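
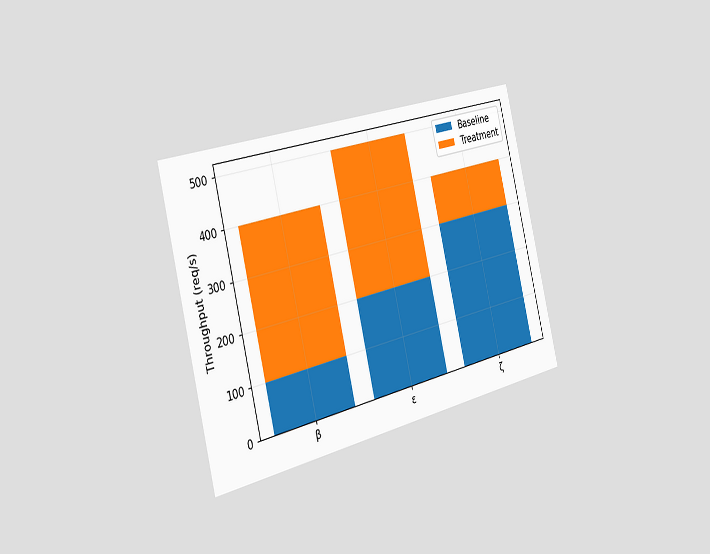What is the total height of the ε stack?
The chart is tilted about 14° counter-clockwise and viewed slightly from the left. The ε stack's top reaches 500req/s on the y-axis.

500req/s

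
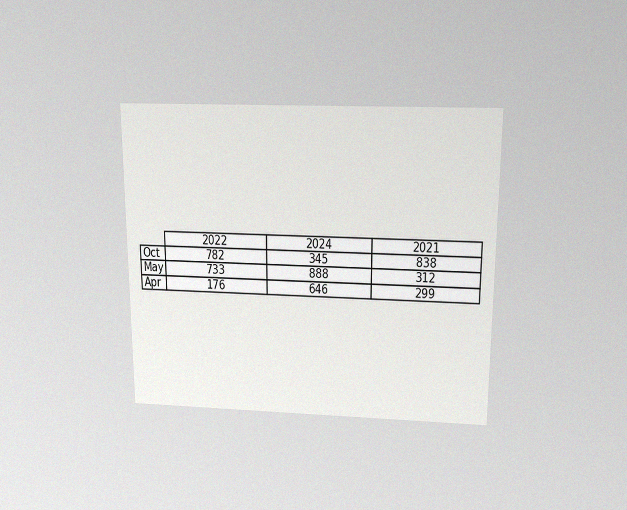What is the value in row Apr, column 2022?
176

The chart is viewed slightly from above, with some photo noise. The (Apr, 2022) cell reads 176.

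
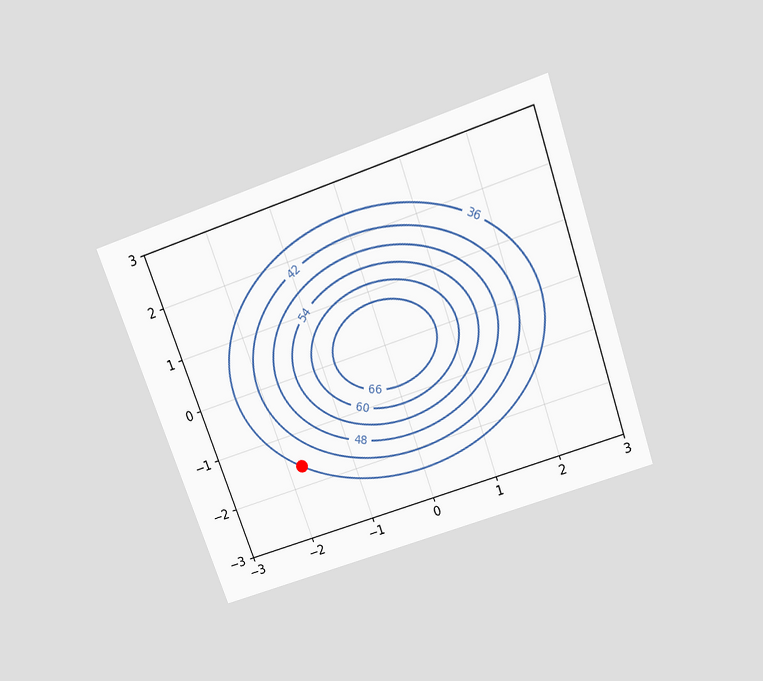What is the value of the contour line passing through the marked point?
36

The chart is tilted about 19° counter-clockwise and viewed slightly from above. The marked point sits on the contour labelled 36.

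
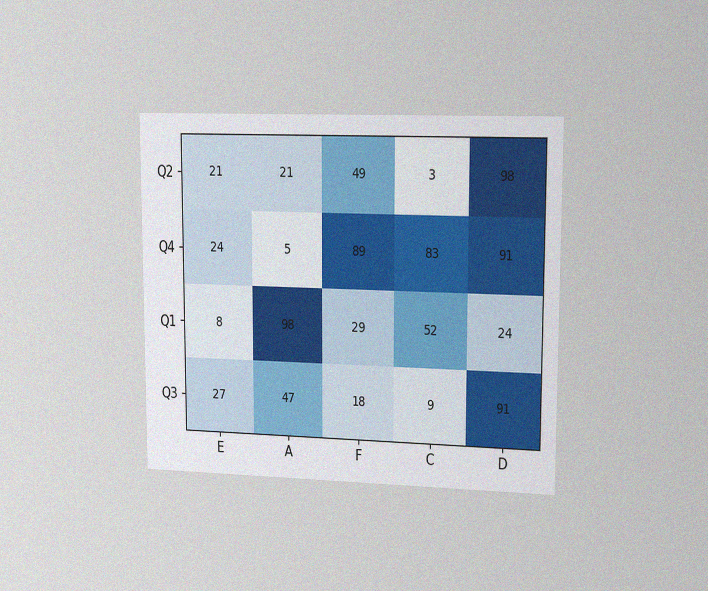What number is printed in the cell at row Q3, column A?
47

The chart is viewed slightly from the right, with some photo noise. The (Q3, A) cell reads 47.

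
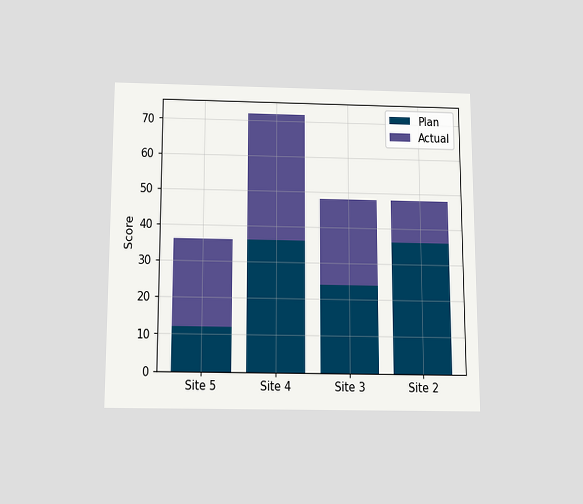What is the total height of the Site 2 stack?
48

The chart is viewed slightly from below. The Site 2 stack's top reaches 48 on the y-axis.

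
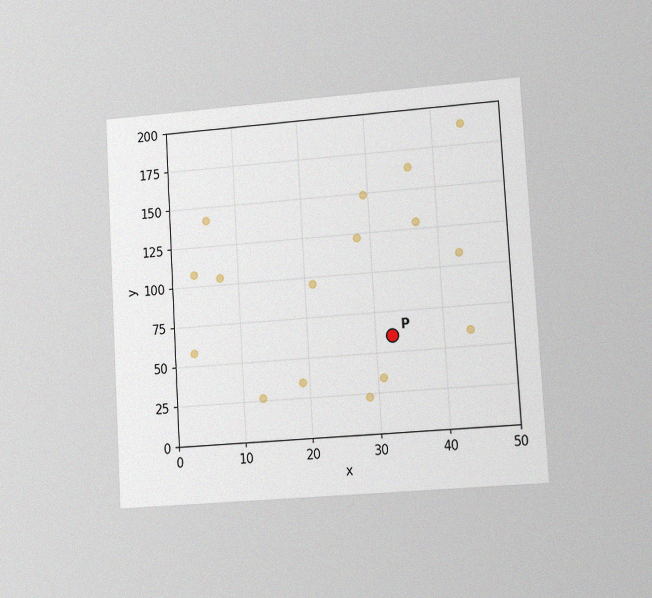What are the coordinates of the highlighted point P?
The chart is tilted about 3° counter-clockwise and viewed slightly from the right, with some photo noise. Following the gridlines from P to each axis, P sits at (32.5, 60).

(32.5, 60)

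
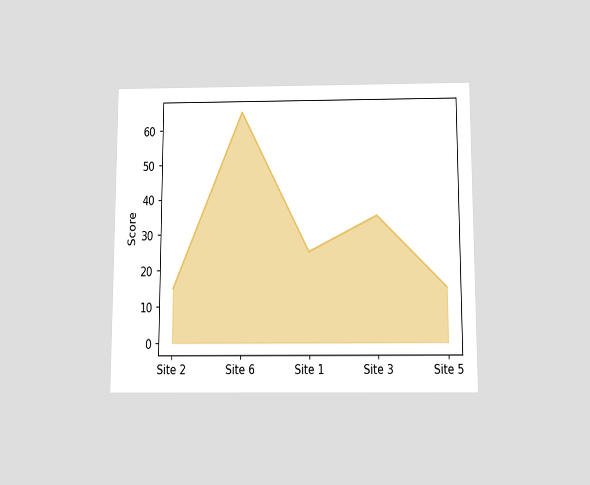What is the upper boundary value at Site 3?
35

The chart is viewed slightly from below. At Site 3 the upper boundary is at 35.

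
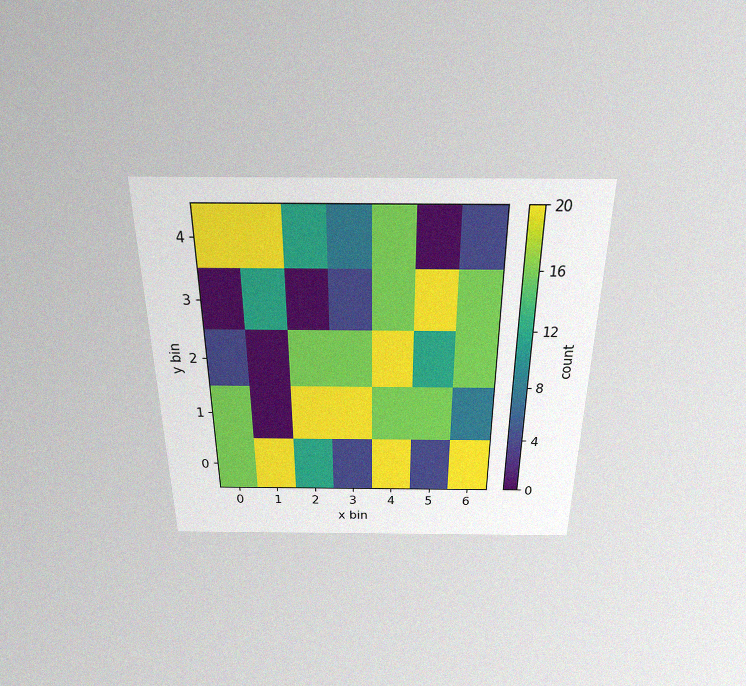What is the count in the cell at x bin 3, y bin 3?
The chart is viewed slightly from above, with some photo noise. Matching the cell (3, 3) against the colorbar gives 4.

4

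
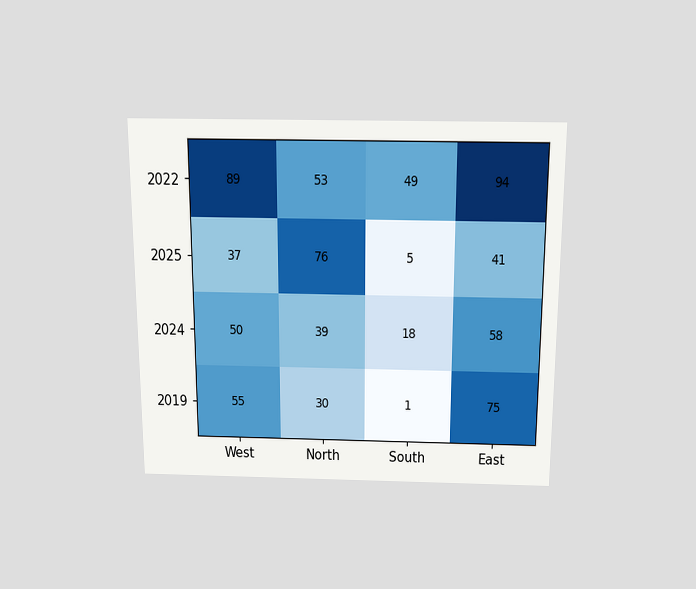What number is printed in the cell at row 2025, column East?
The chart is viewed slightly from above. The (2025, East) cell reads 41.

41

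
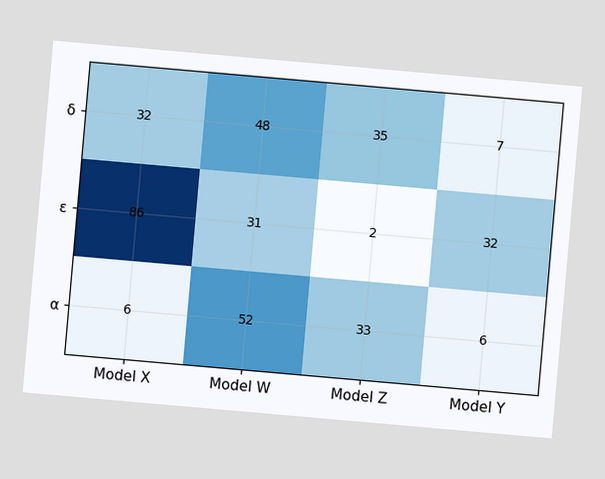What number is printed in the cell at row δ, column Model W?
The chart is tilted about 5° clockwise. The (δ, Model W) cell reads 48.

48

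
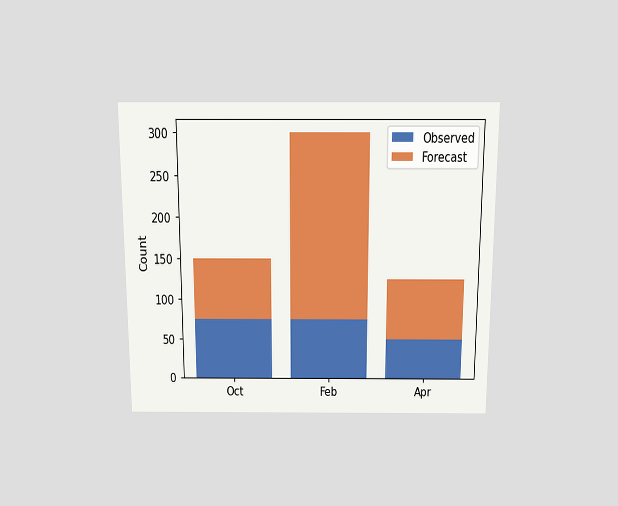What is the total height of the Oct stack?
The chart is viewed slightly from above. The Oct stack's top reaches 150 on the y-axis.

150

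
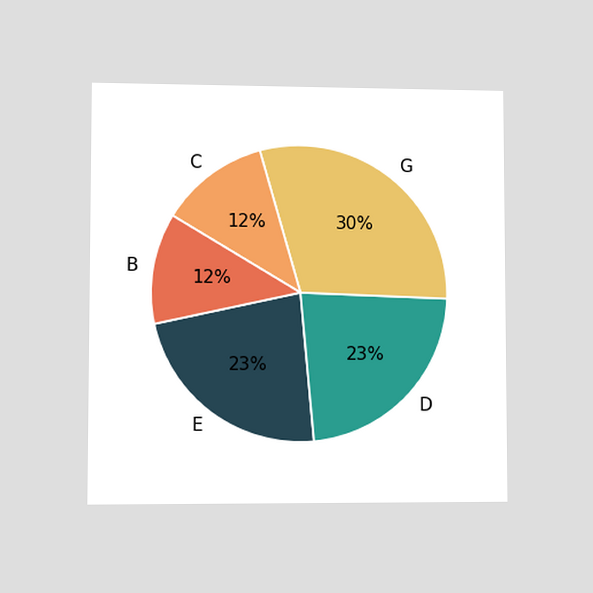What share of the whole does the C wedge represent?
The chart is viewed at a slight angle. The C slice takes up 12% of the pie.

12%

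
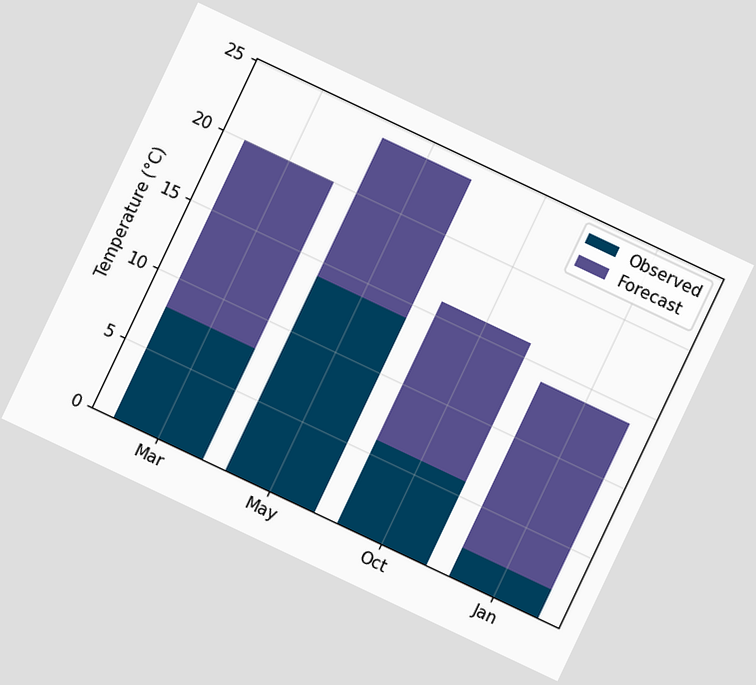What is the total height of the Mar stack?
The chart is tilted about 25° clockwise. The Mar stack's top reaches 20°C on the y-axis.

20°C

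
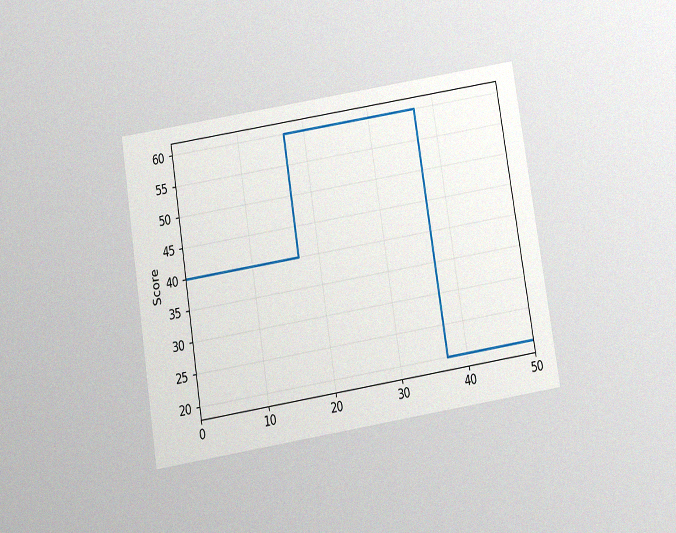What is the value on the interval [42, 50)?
20

The chart is tilted about 9° counter-clockwise and viewed slightly from below, with some photo noise. On [42, 50) the step sits at 20.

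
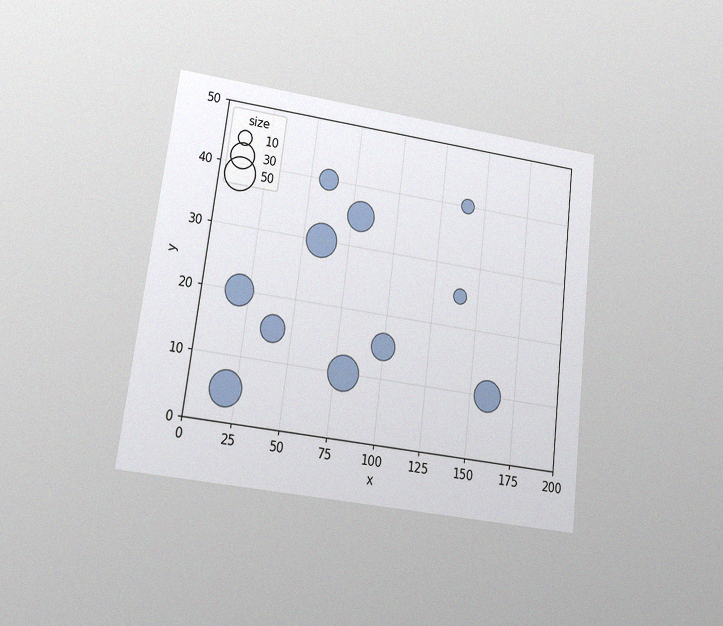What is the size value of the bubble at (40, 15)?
30

The chart is tilted about 7° clockwise and viewed at a slight angle, with some photo noise. Matching the bubble at (40, 15) against the size legend gives 30.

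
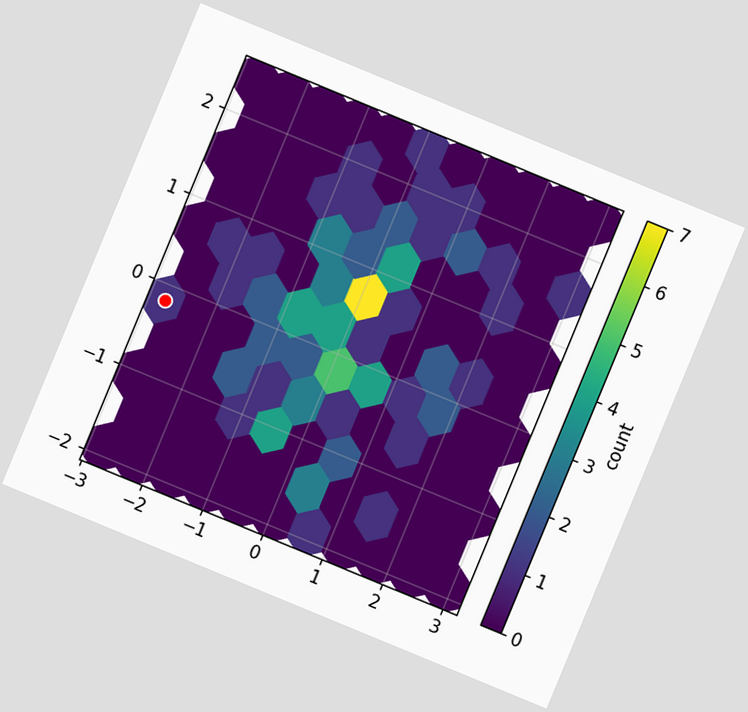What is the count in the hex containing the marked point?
1

The chart is tilted about 22° clockwise. The marked hex reads 1 on the colorbar.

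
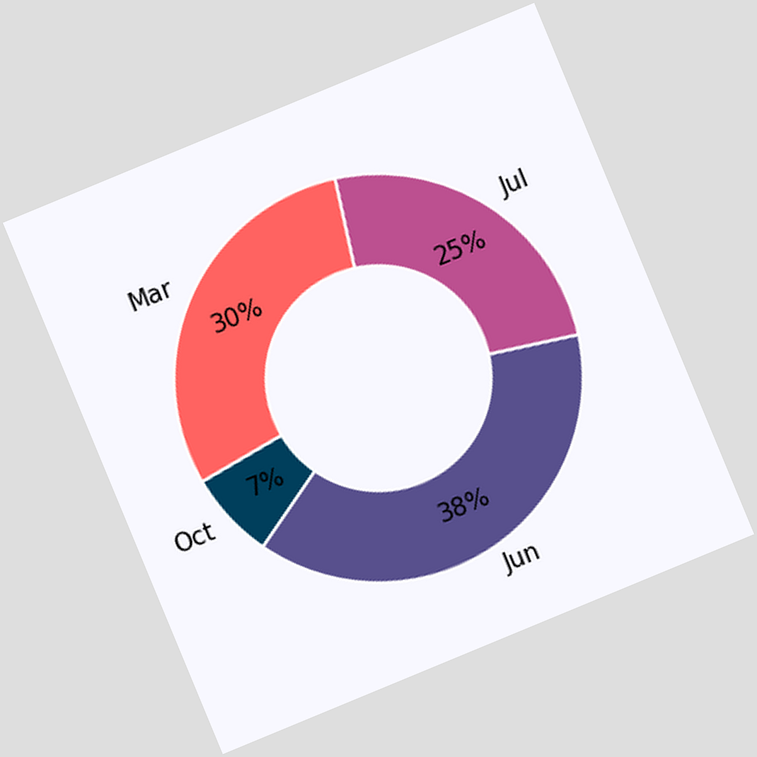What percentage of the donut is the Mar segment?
The chart is tilted about 22° counter-clockwise. The Mar segment takes up 30% of the ring.

30%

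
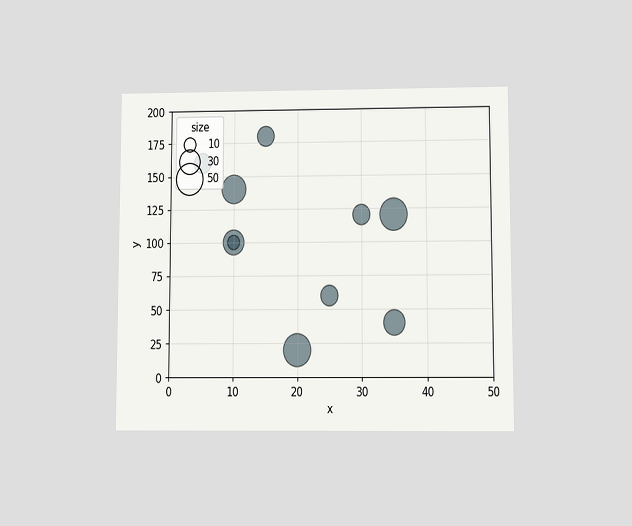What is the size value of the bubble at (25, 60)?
20

The chart is viewed slightly from below. Matching the bubble at (25, 60) against the size legend gives 20.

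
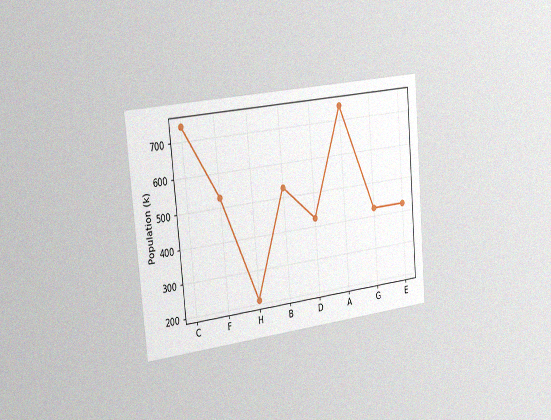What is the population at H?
The chart is tilted about 5° counter-clockwise and viewed slightly from the left, with some photo noise. At H, the line is at 212k.

212k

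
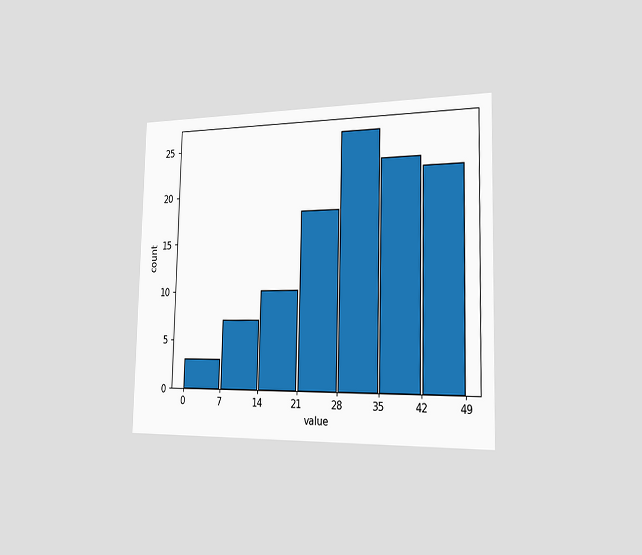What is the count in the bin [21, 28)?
The chart is viewed slightly from the right. The [21, 28) bin has height 18.

18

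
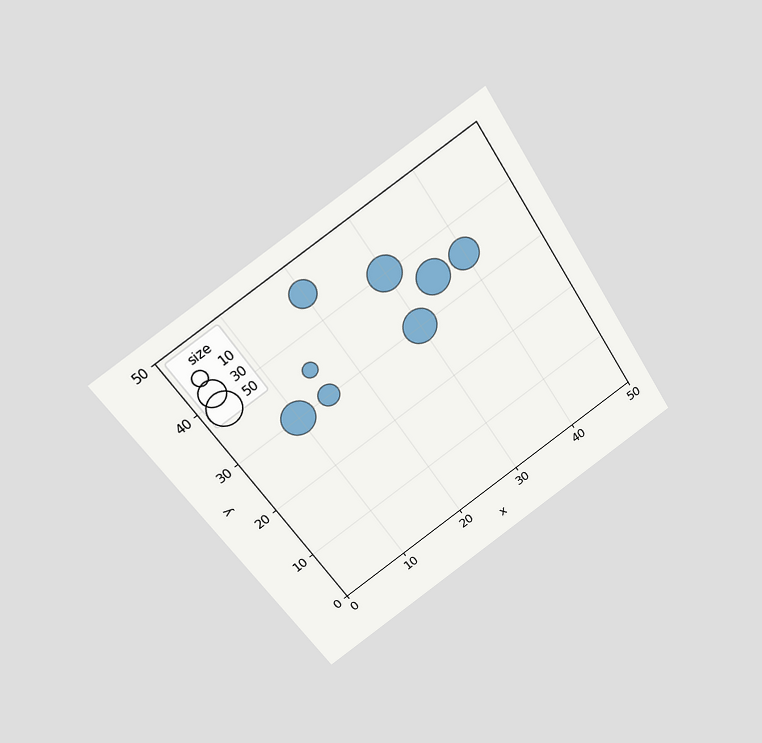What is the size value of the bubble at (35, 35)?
The chart is tilted about 34° counter-clockwise and viewed slightly from above. Matching the bubble at (35, 35) against the size legend gives 50.

50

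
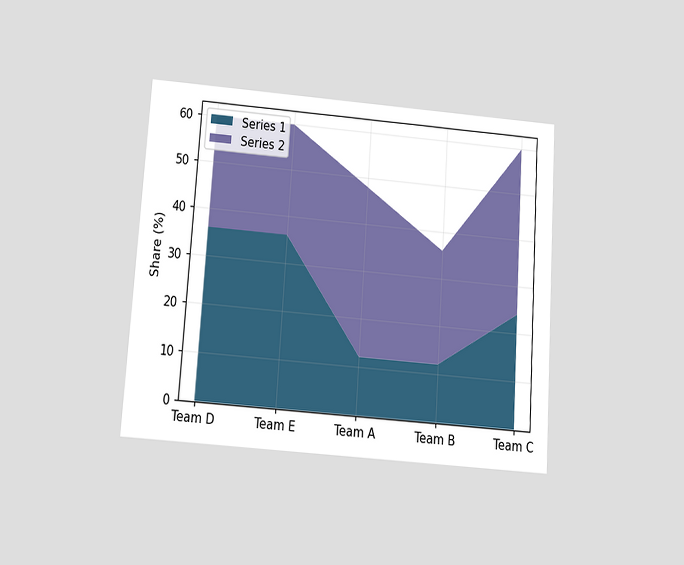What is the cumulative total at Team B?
The chart is tilted about 4° clockwise and viewed slightly from below. The stacked total at Team B reaches 36%.

36%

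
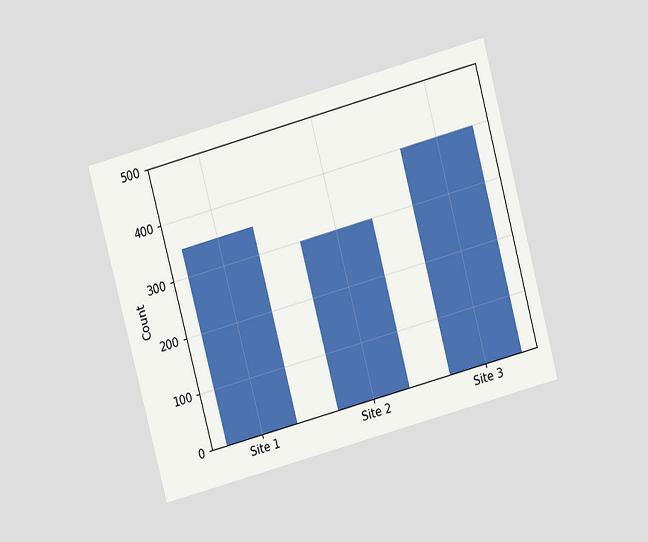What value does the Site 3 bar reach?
400

The chart is tilted about 15° counter-clockwise and viewed at a slight angle. Reading along the chart's y-axis, the Site 3 bar reaches 400.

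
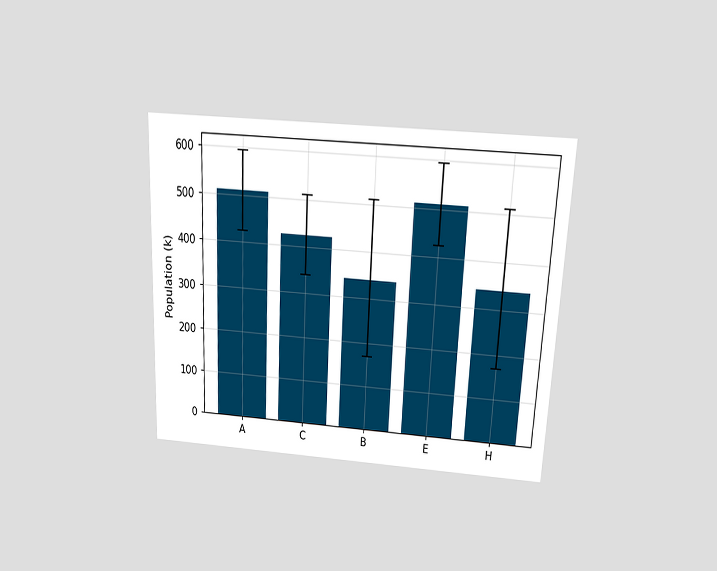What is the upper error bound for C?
510k

The chart is tilted about 3° clockwise and viewed slightly from above. The C bar's upper whisker reaches 510k.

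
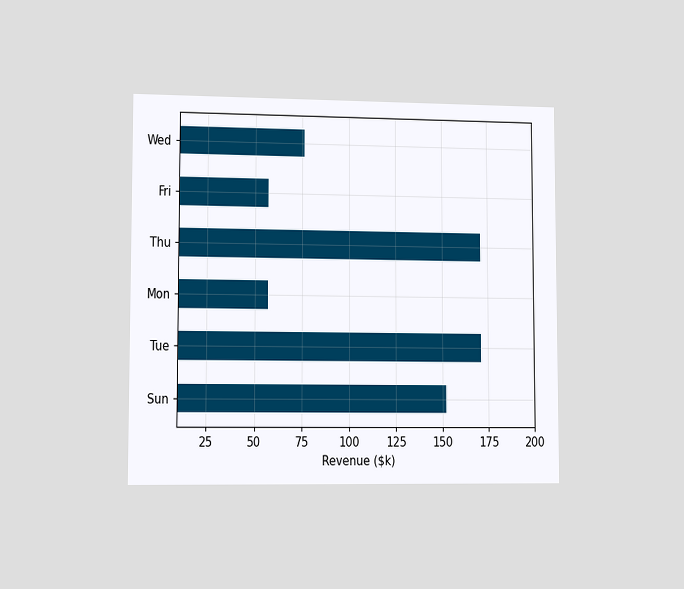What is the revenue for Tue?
The chart is viewed slightly from the left. Reading along the chart's x-axis, the Tue bar reaches $171k.

$171k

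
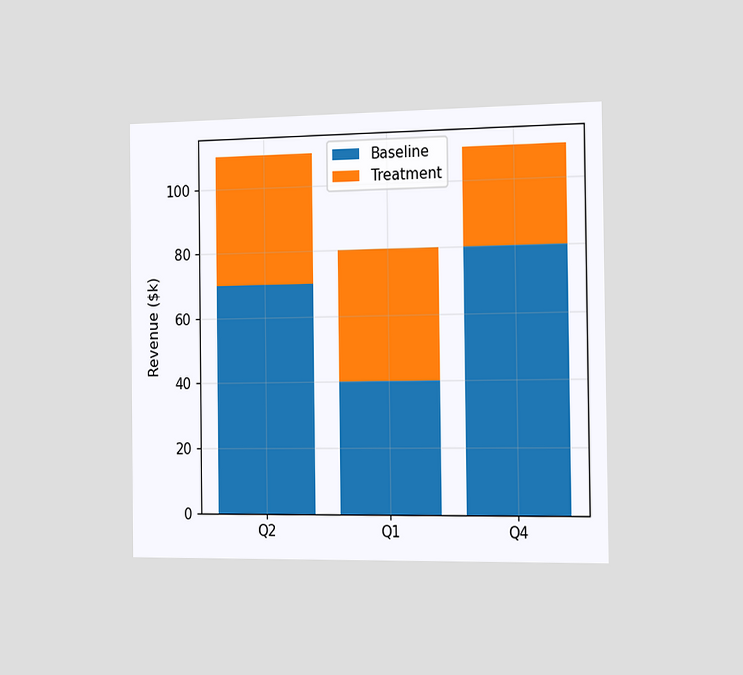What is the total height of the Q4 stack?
The chart is viewed slightly from the right. The Q4 stack's top reaches $110k on the y-axis.

$110k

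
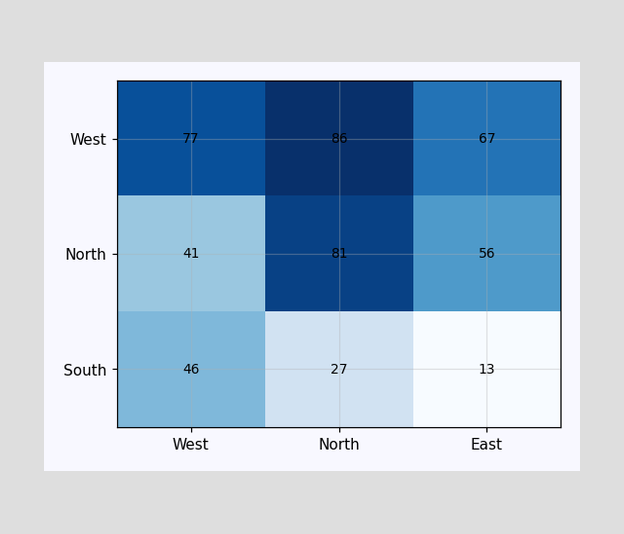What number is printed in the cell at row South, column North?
27

The (South, North) cell reads 27.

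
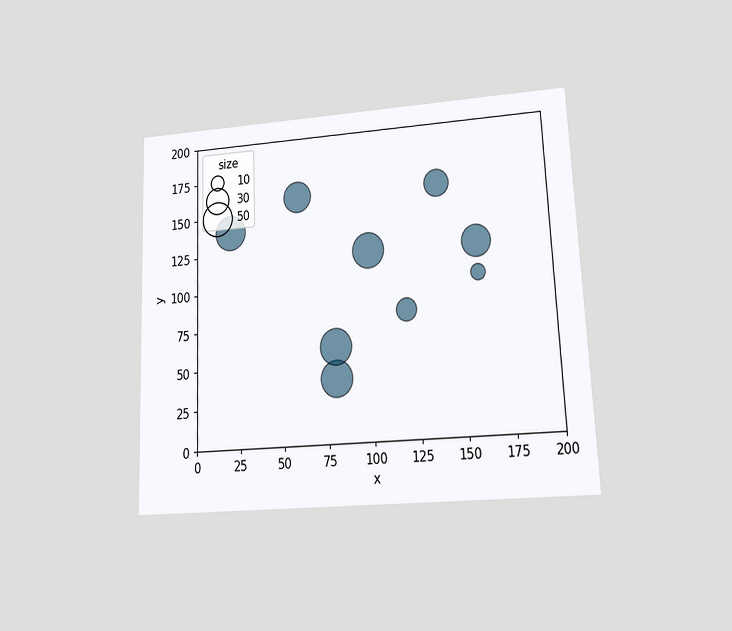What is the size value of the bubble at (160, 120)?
The chart is tilted about 2° counter-clockwise and viewed at a slight angle. Matching the bubble at (160, 120) against the size legend gives 40.

40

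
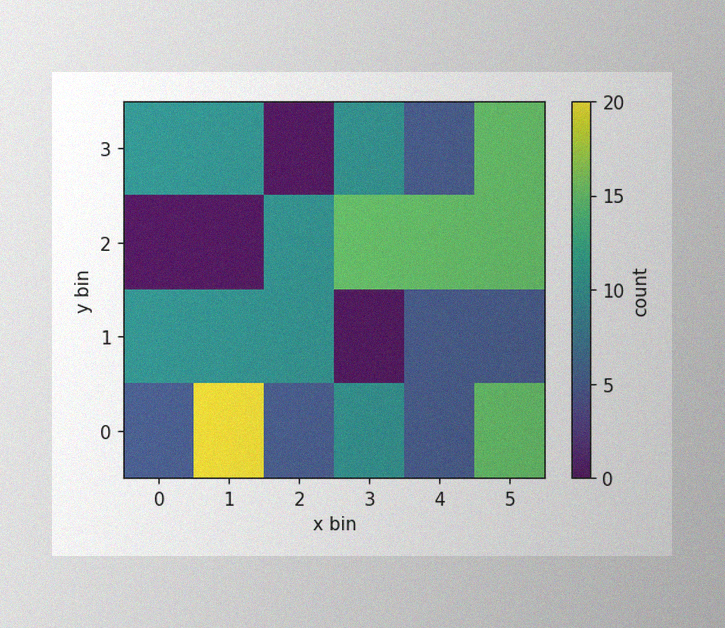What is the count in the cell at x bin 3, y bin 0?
The image has some photo noise and uneven lighting. Matching the cell (3, 0) against the colorbar gives 10.

10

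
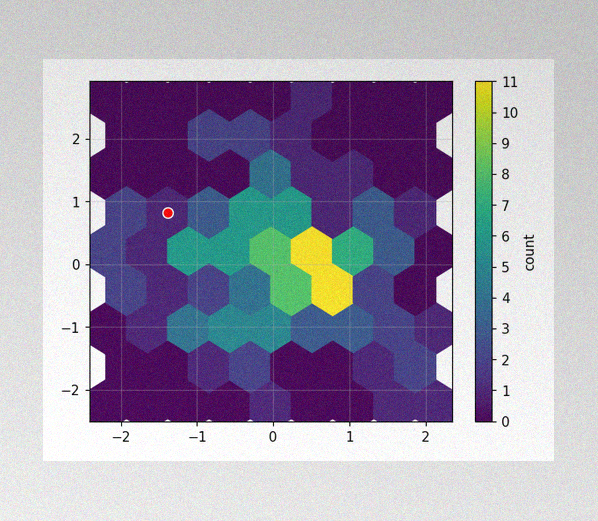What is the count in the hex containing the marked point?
The image has some photo noise and uneven lighting. The marked hex reads 1 on the colorbar.

1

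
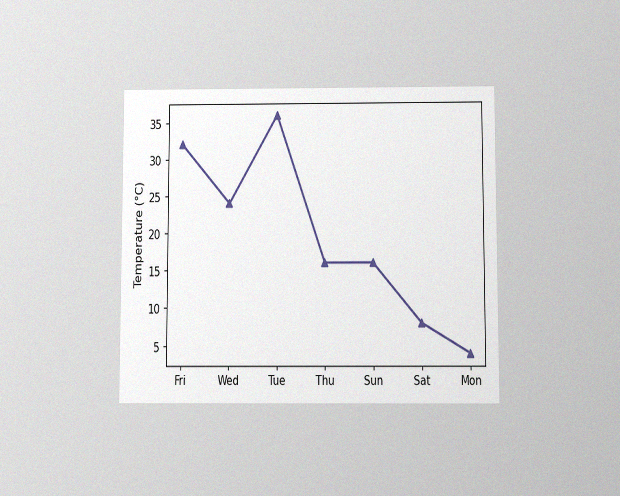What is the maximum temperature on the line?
The chart is viewed slightly from below, with some photo noise. The highest point is at Tue, and reading across to the y-axis gives 36°C.

36°C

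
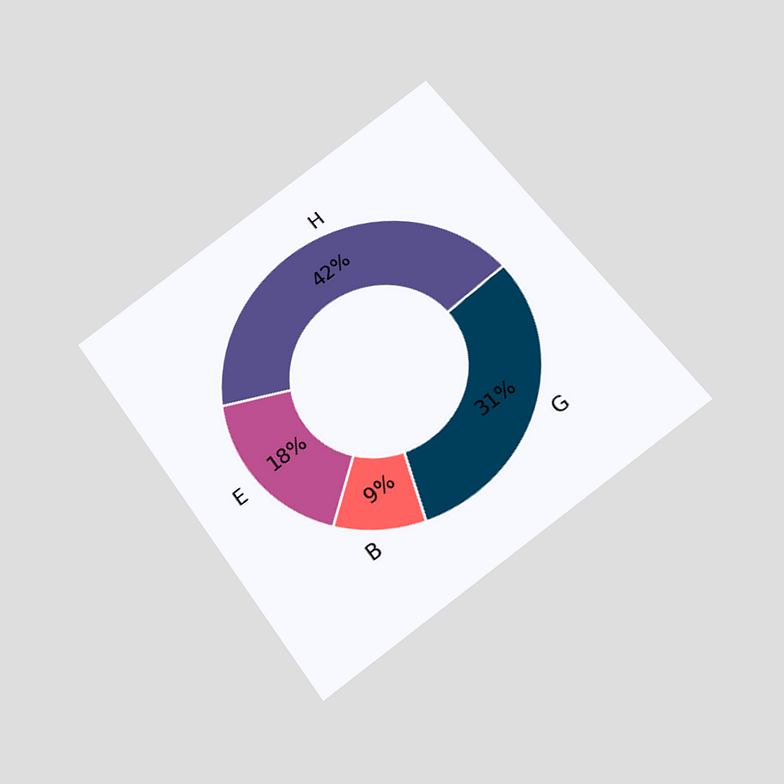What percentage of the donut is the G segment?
31%

The chart is tilted about 36° counter-clockwise and viewed slightly from below. The G segment takes up 31% of the ring.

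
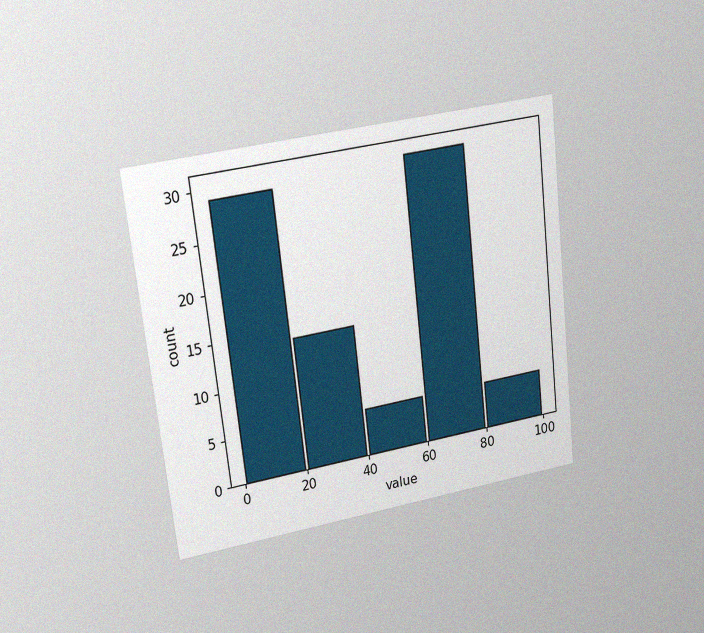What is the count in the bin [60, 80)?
30

The chart is tilted about 7° counter-clockwise and viewed at a slight angle, with some photo noise. The [60, 80) bin has height 30.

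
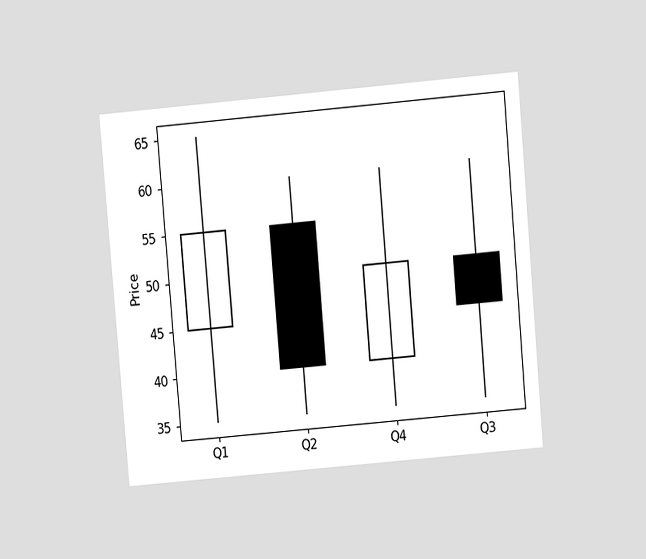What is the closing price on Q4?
50

The chart is tilted about 5° counter-clockwise and viewed at a slight angle. The Q4 candle closes at 50.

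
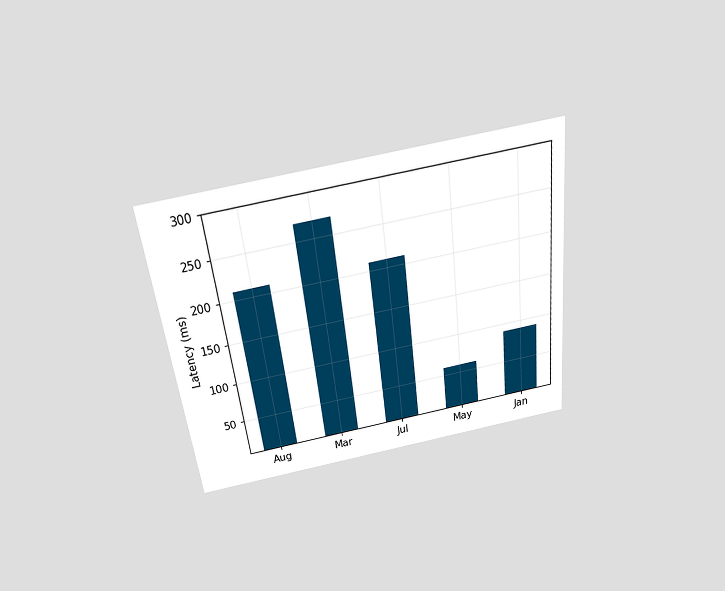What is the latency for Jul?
The chart is tilted about 7° counter-clockwise and viewed slightly from above. Reading along the chart's y-axis, the Jul bar reaches 210ms.

210ms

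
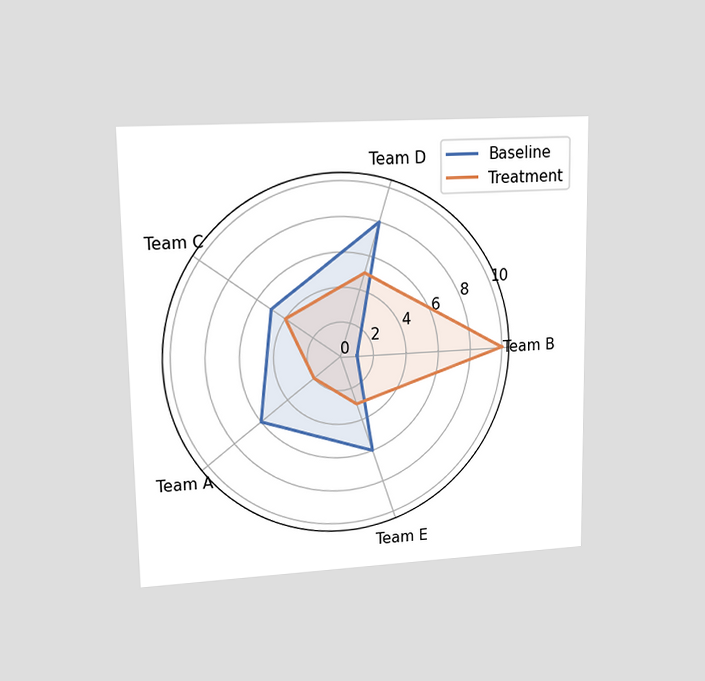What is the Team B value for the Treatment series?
The chart is viewed at a slight angle. On the Team B axis, Treatment reaches 10.

10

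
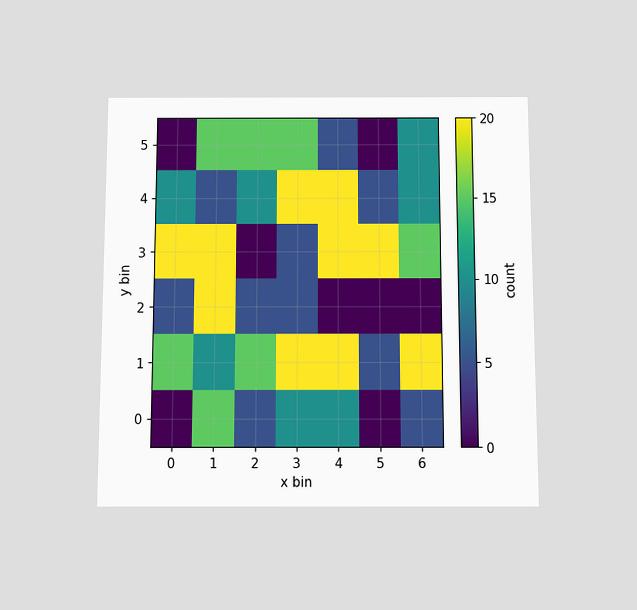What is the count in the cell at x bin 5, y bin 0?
0

The chart is viewed slightly from below. Matching the cell (5, 0) against the colorbar gives 0.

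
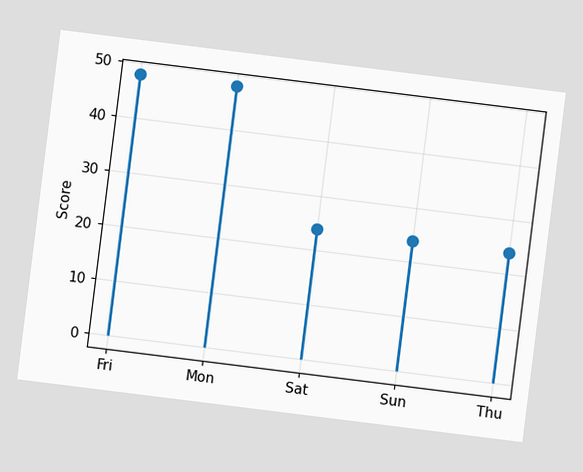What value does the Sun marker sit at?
24

The chart is tilted about 7° clockwise. The Sun marker sits at 24.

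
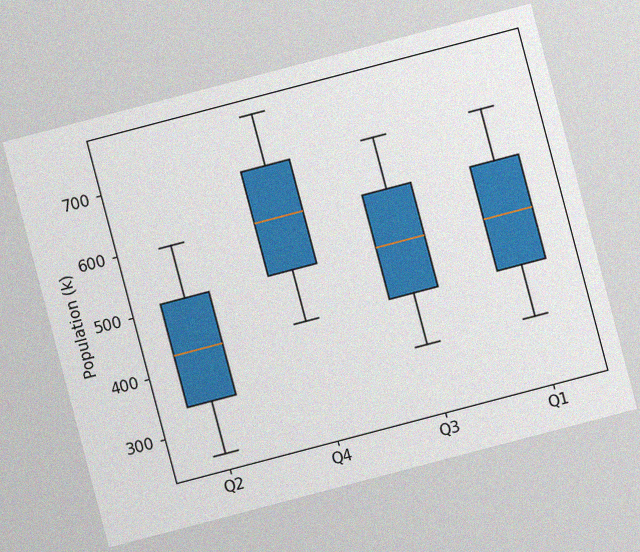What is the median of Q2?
The chart is tilted about 15° counter-clockwise, with some photo noise. The median line in the Q2 box sits at 425k.

425k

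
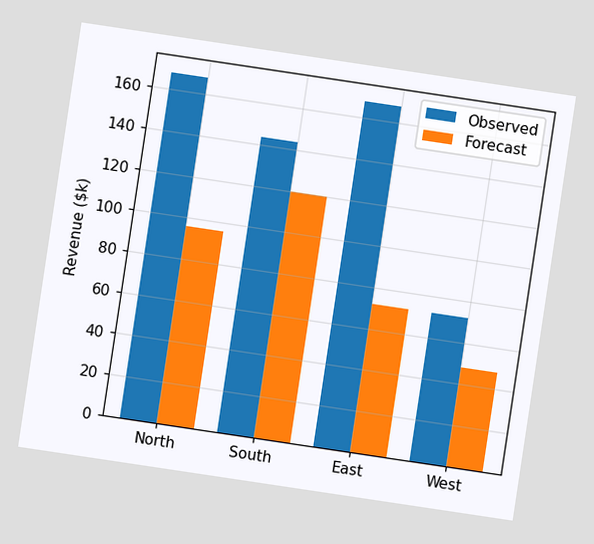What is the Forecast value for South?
$120k

The chart is tilted about 9° clockwise. The Forecast bar at South reaches $120k on the y-axis.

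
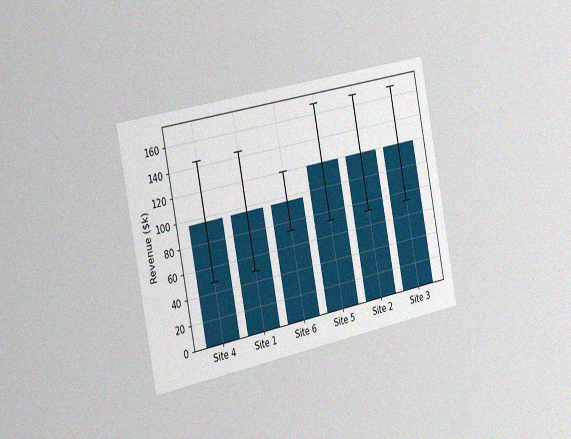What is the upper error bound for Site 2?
$168k

The chart is tilted about 11° counter-clockwise and viewed slightly from the left, with some photo noise. The Site 2 bar's upper whisker reaches $168k.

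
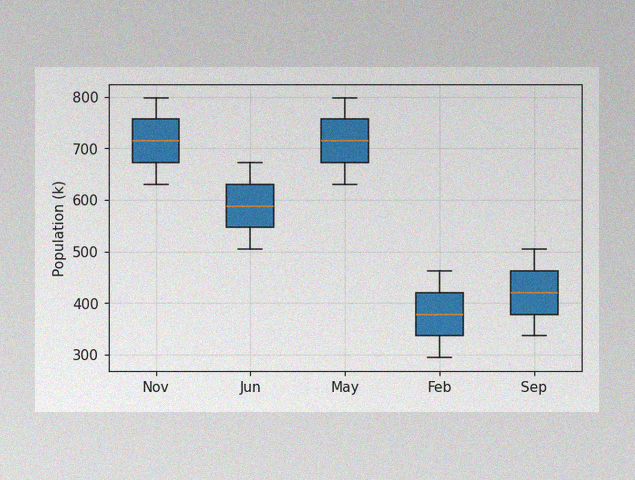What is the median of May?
714k

The image has some photo noise and uneven lighting. The median line in the May box sits at 714k.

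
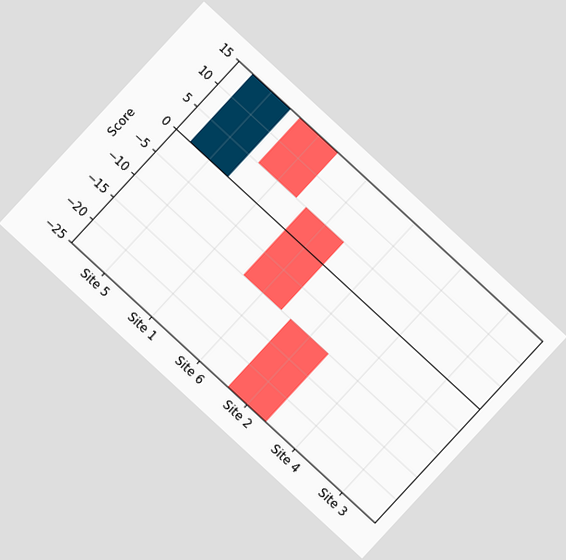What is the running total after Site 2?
The chart is tilted about 43° clockwise. After Site 2 the running total reaches -25.

-25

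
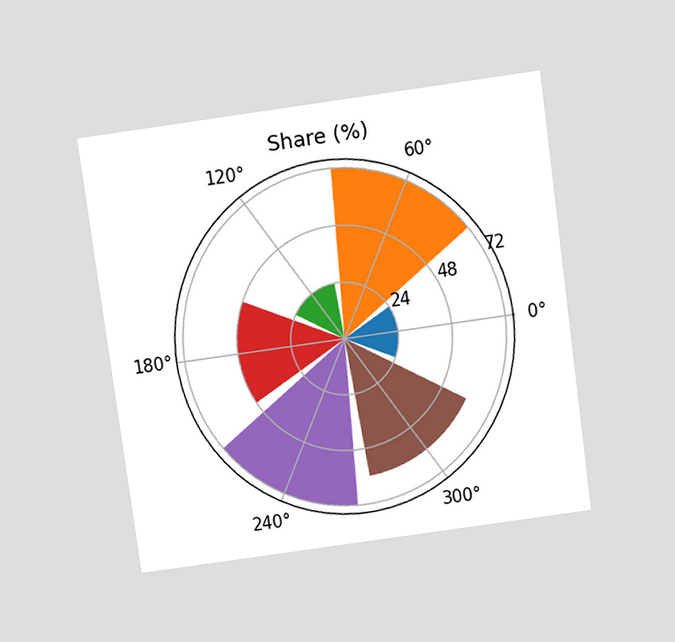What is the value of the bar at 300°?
The chart is tilted about 8° counter-clockwise and viewed slightly from above. The bar at 300° reaches 60% on the radial axis.

60%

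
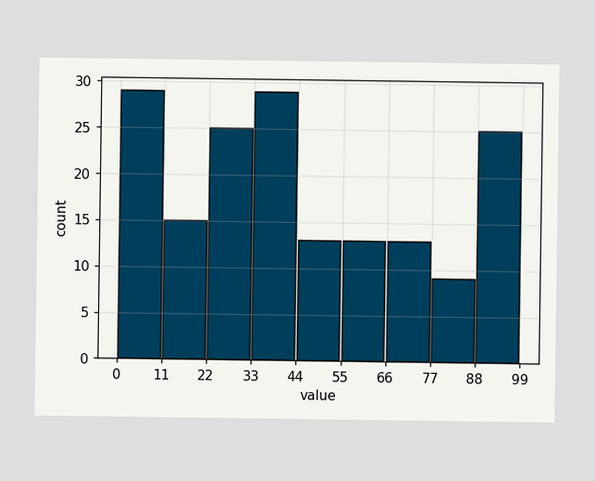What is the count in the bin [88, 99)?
The [88, 99) bin has height 25.

25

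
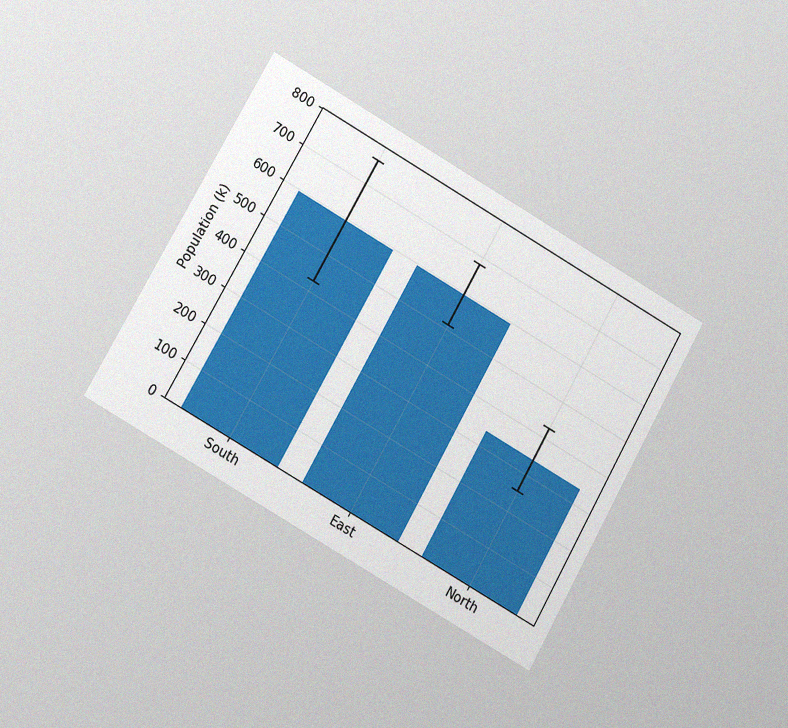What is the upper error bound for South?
765k

The chart is tilted about 30° clockwise and viewed at a slight angle, with some photo noise. The South bar's upper whisker reaches 765k.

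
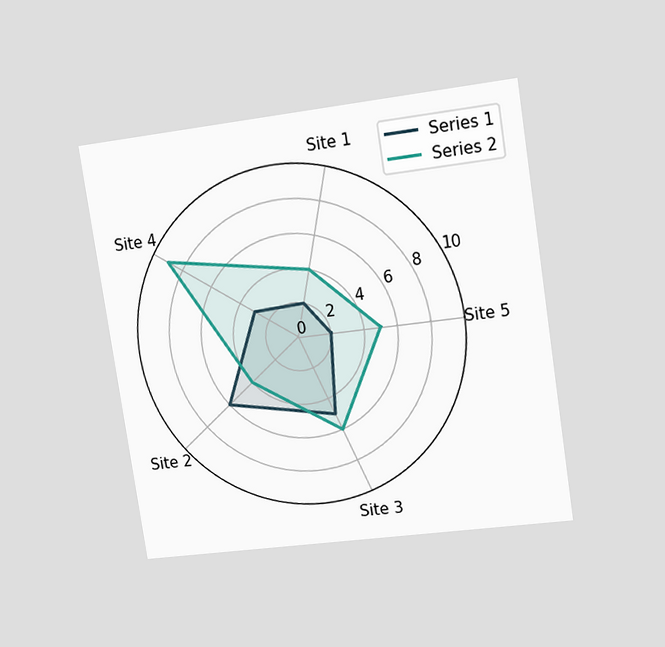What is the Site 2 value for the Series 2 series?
4

The chart is tilted about 9° counter-clockwise and viewed at a slight angle. On the Site 2 axis, Series 2 reaches 4.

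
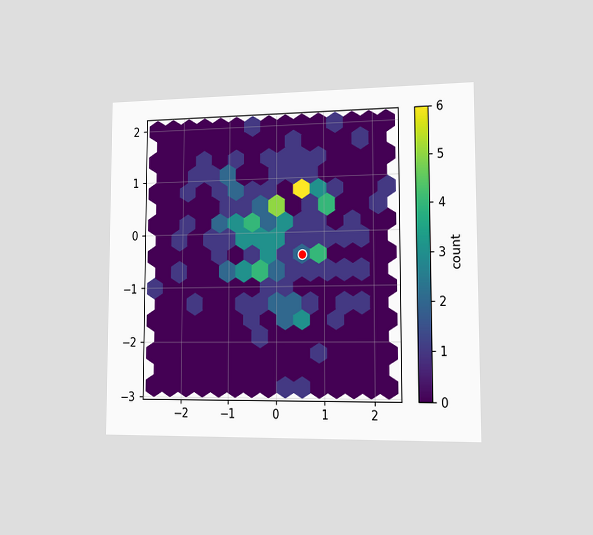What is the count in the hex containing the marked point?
The chart is viewed slightly from the right. The marked hex reads 2 on the colorbar.

2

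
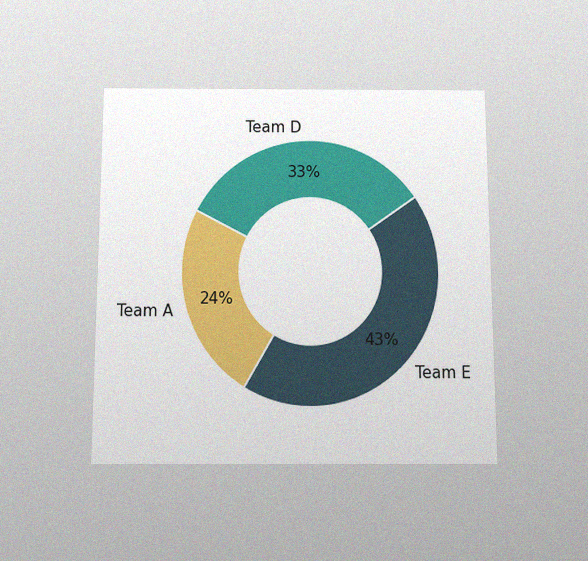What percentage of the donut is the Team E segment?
The chart is viewed slightly from below, with some photo noise. The Team E segment takes up 43% of the ring.

43%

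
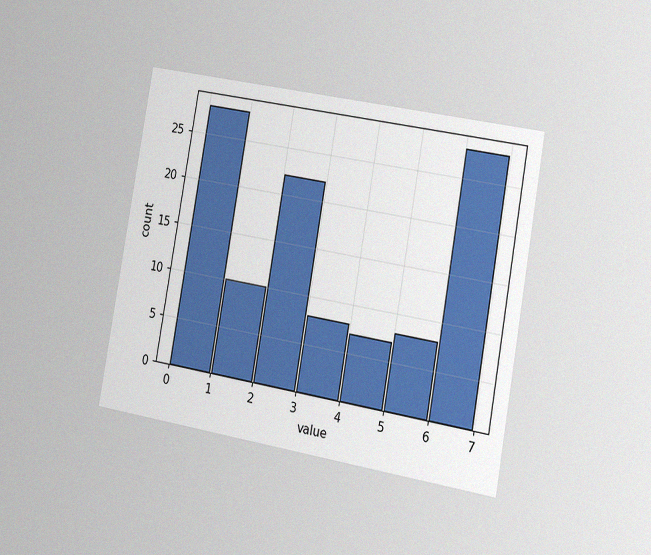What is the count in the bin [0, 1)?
28

The chart is tilted about 10° clockwise and viewed at a slight angle, with some photo noise. The [0, 1) bin has height 28.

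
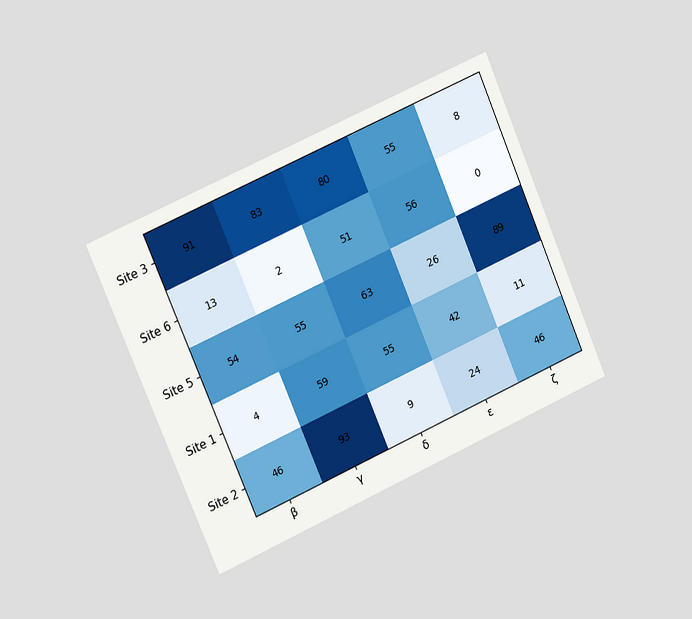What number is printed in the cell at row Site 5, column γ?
55

The chart is tilted about 23° counter-clockwise and viewed slightly from the left. The (Site 5, γ) cell reads 55.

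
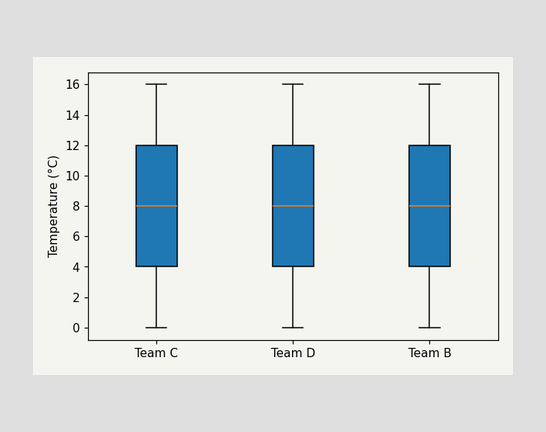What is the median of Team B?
The median line in the Team B box sits at 8°C.

8°C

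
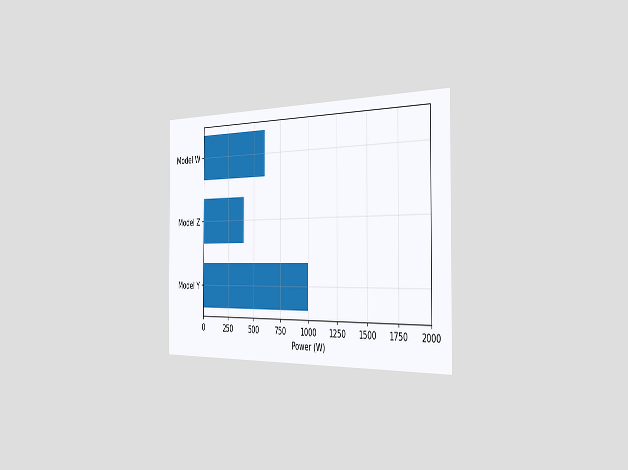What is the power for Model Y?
The chart is viewed slightly from the right. Reading along the chart's x-axis, the Model Y bar reaches 1000W.

1000W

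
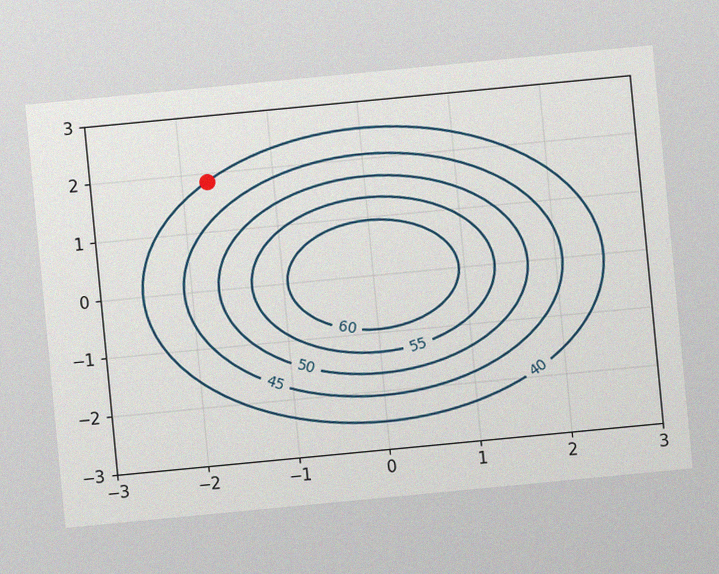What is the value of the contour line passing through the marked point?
40

The chart is tilted about 5° counter-clockwise, with some photo noise. The marked point sits on the contour labelled 40.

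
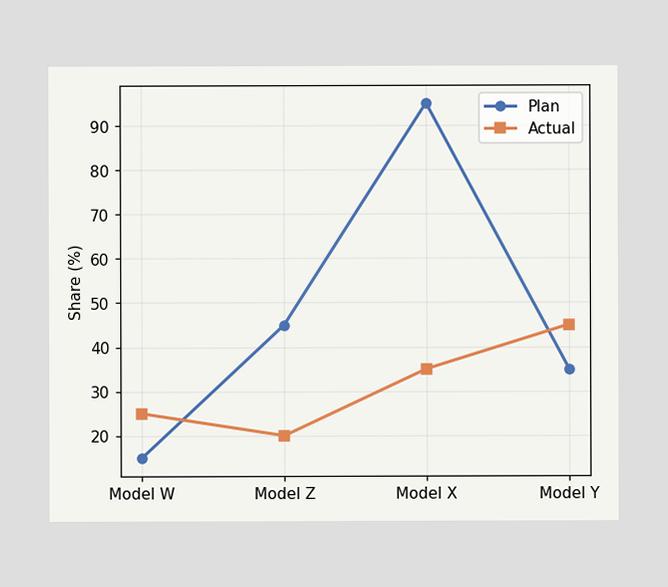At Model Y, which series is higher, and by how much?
Actual, by 10%

At Model Y, Actual sits above the other line by 10%.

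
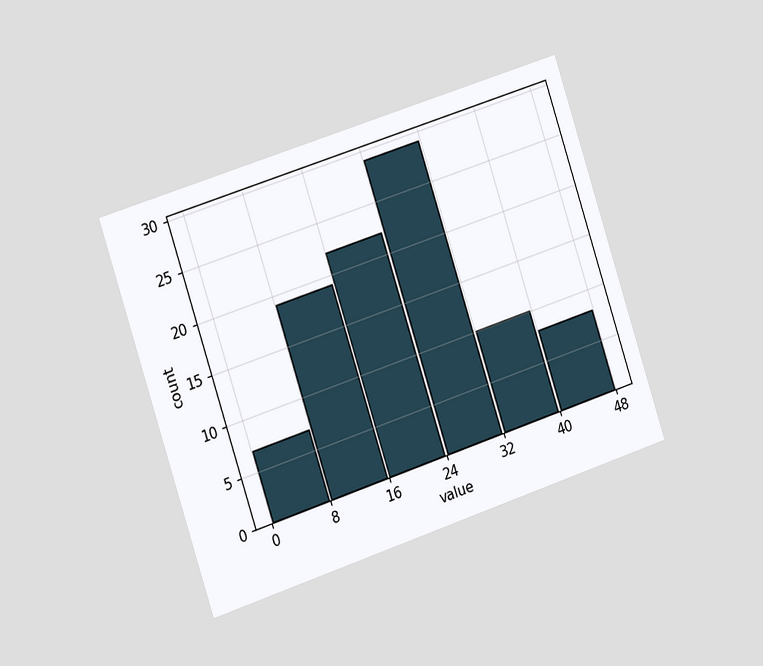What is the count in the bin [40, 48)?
The chart is tilted about 18° counter-clockwise and viewed slightly from the left. The [40, 48) bin has height 8.

8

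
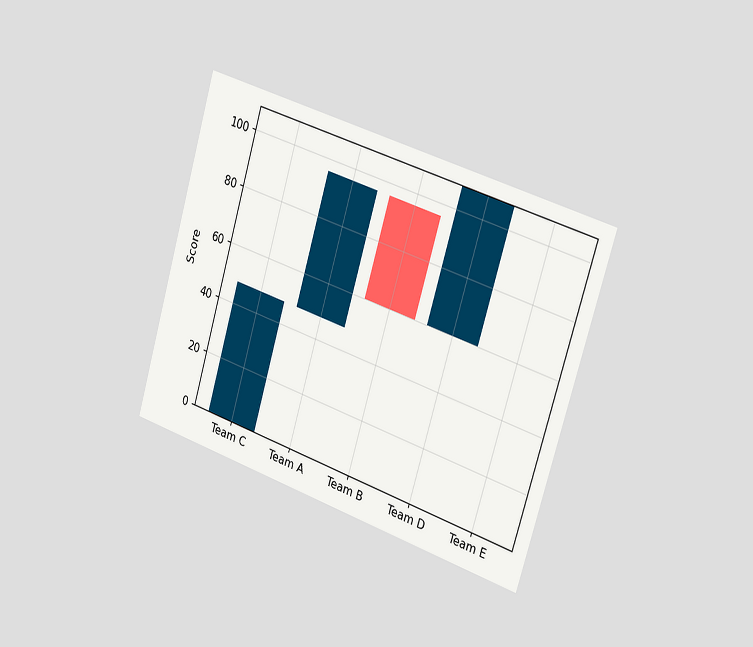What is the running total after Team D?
The chart is tilted about 17° clockwise and viewed slightly from the right. After Team D the running total reaches 108.

108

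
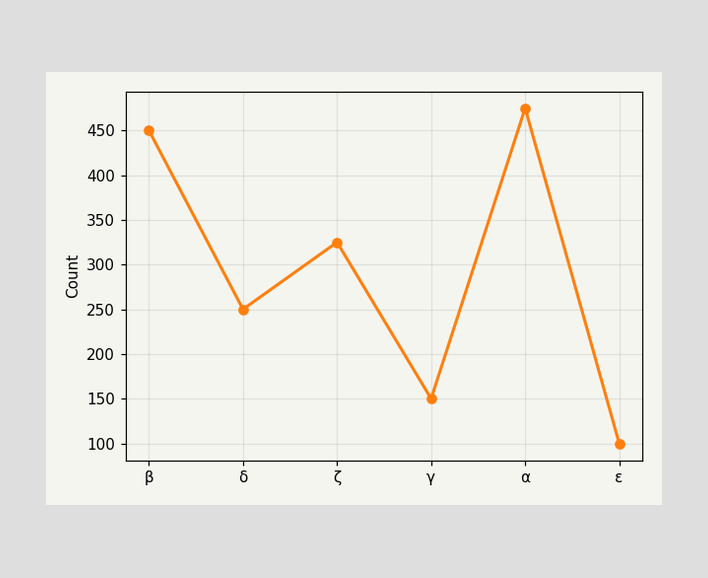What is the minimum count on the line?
The lowest point is at ε, and reading across to the y-axis gives 100.

100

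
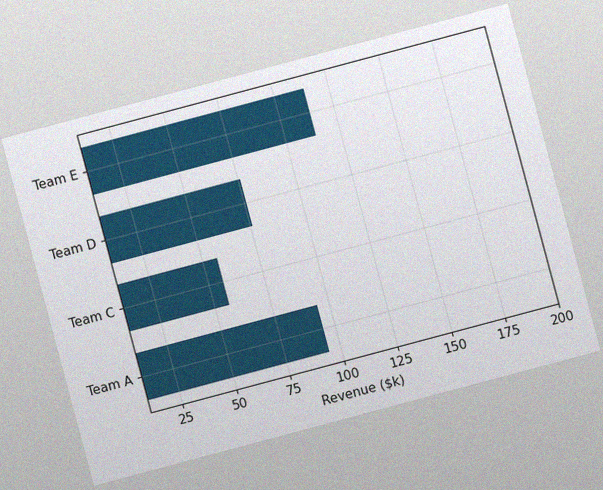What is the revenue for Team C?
The chart is tilted about 15° counter-clockwise, with some photo noise. Reading along the chart's x-axis, the Team C bar reaches $57k.

$57k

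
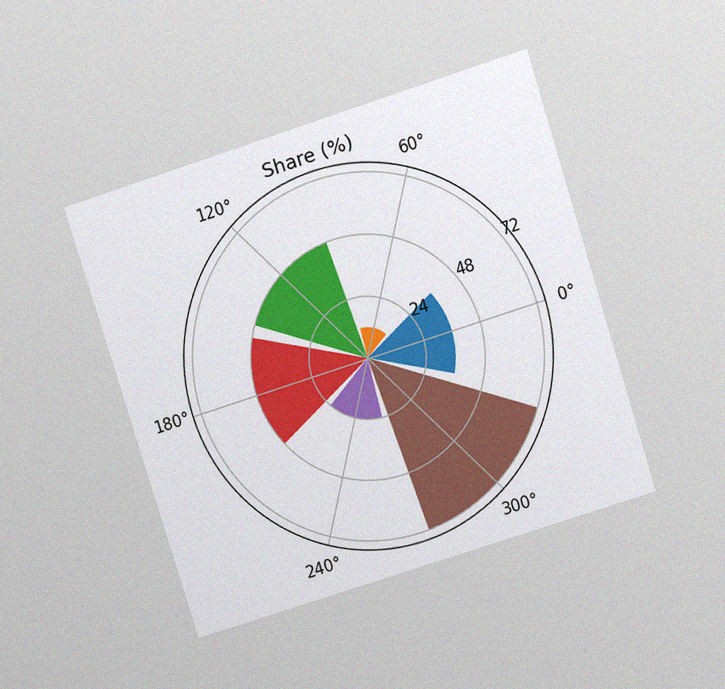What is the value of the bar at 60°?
The chart is tilted about 18° counter-clockwise and viewed at a slight angle, with some photo noise. The bar at 60° reaches 12% on the radial axis.

12%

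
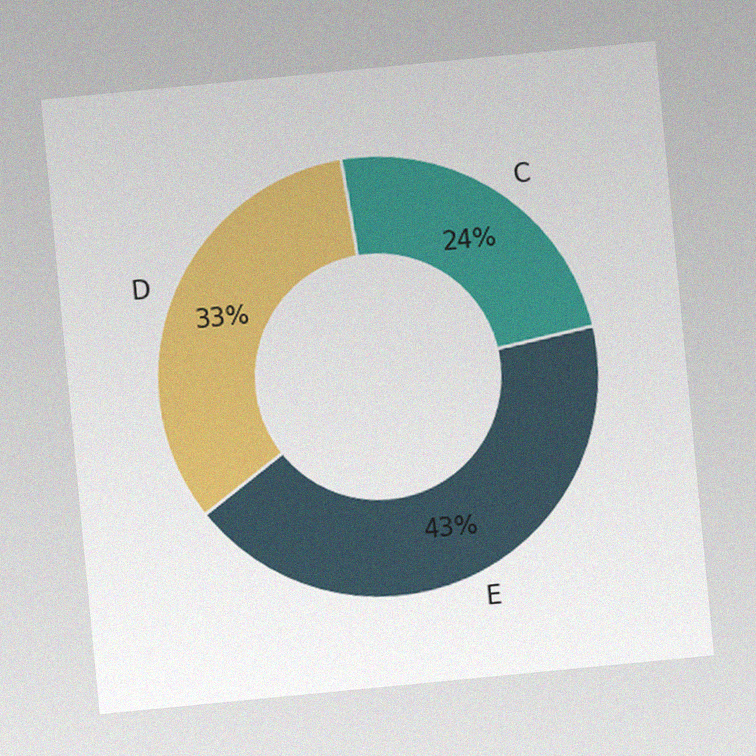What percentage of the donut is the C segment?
24%

The chart is tilted about 5° counter-clockwise, with some photo noise. The C segment takes up 24% of the ring.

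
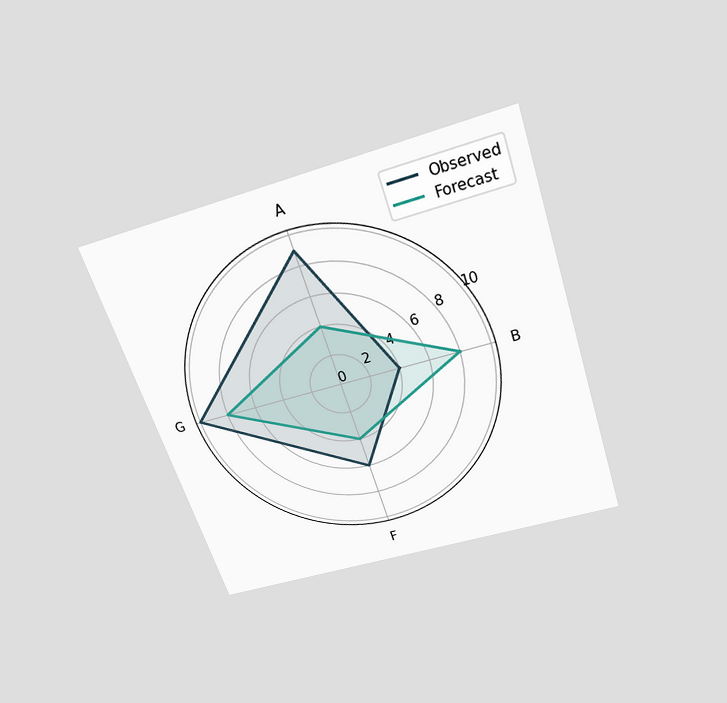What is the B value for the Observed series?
4

The chart is tilted about 18° counter-clockwise and viewed slightly from above. On the B axis, Observed reaches 4.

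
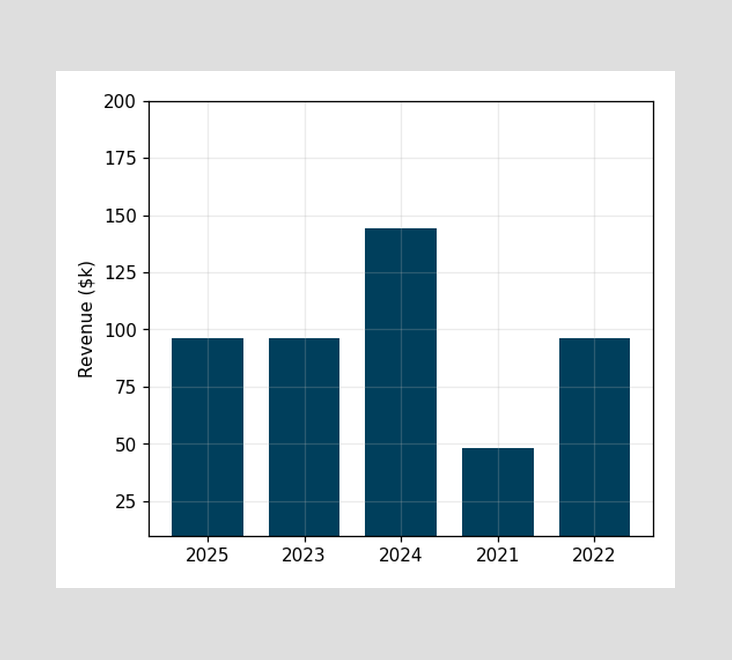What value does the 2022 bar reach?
Reading along the chart's y-axis, the 2022 bar reaches $96k.

$96k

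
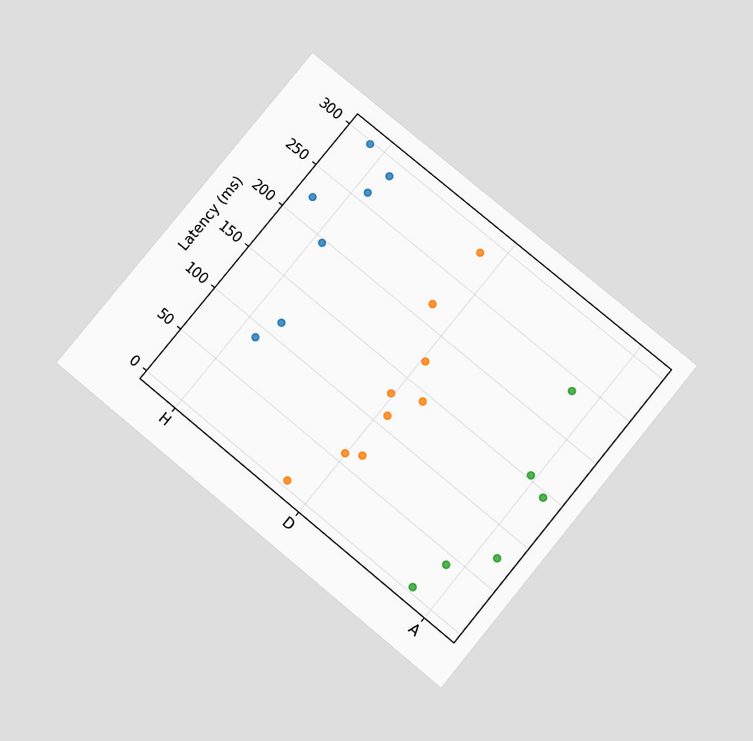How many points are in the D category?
9

The chart is tilted about 39° clockwise and viewed slightly from below. Counting the markers in the D column gives 9.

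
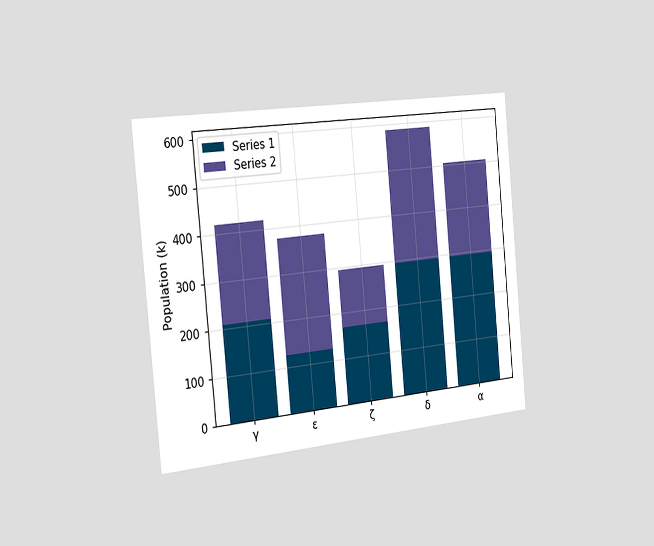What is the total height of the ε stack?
378k

The chart is tilted about 5° counter-clockwise and viewed slightly from the left. The ε stack's top reaches 378k on the y-axis.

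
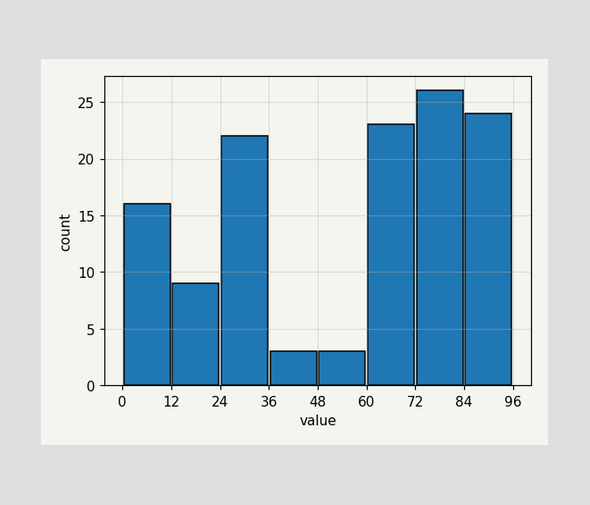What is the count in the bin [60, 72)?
23

The [60, 72) bin has height 23.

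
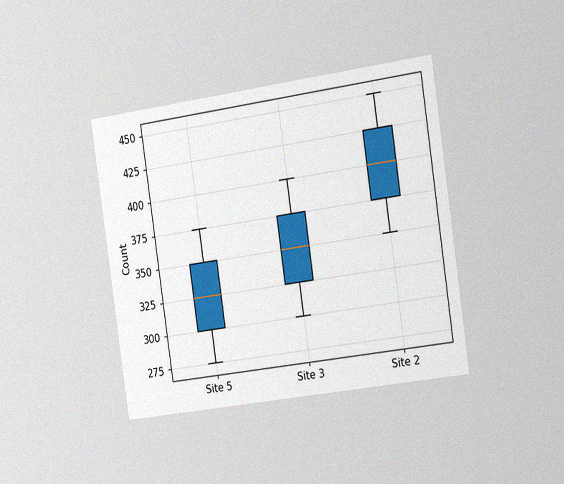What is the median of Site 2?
400

The chart is tilted about 8° counter-clockwise and viewed slightly from the right, with some photo noise. The median line in the Site 2 box sits at 400.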